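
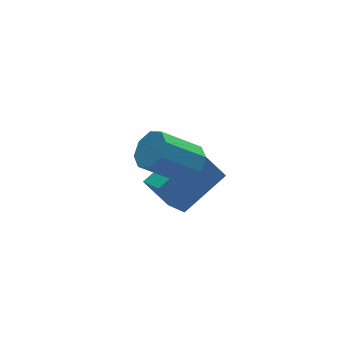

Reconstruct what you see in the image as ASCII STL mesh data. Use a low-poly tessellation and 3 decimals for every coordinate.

solid 
facet normal -0.442 0.509 0.739
outer loop
vertex -1.429 2.285 -2.912
vertex 0.328 2.706 -2.152
vertex -1.371 3.527 -3.733
endloop
endfacet
facet normal -0.896 -0.215 -0.388
outer loop
vertex -0.788 2.854 -4.708
vertex -1.429 2.285 -2.912
vertex -1.371 3.527 -3.733
endloop
endfacet
facet normal -0.441 0.510 0.739
outer loop
vertex -1.371 3.527 -3.733
vertex 0.328 2.706 -2.152
vertex 0.387 3.947 -2.973
endloop
endfacet
facet normal 0.039 0.833 -0.552
outer loop
vertex 0.387 3.947 -2.973
vertex -0.788 2.854 -4.708
vertex -1.371 3.527 -3.733
endloop
endfacet
facet normal -0.039 -0.833 0.552
outer loop
vertex -1.429 2.285 -2.912
vertex 0.911 2.033 -3.127
vertex 0.328 2.706 -2.152
endloop
endfacet
facet normal -0.897 -0.214 -0.388
outer loop
vertex -0.847 1.613 -3.887
vertex -1.429 2.285 -2.912
vertex -0.788 2.854 -4.708
endloop
endfacet
facet normal -0.039 -0.834 0.551
outer loop
vertex -0.847 1.613 -3.887
vertex 0.911 2.033 -3.127
vertex -1.429 2.285 -2.912
endloop
endfacet
facet normal 0.896 0.214 0.388
outer loop
vertex 0.328 2.706 -2.152
vertex 0.911 2.033 -3.127
vertex 0.387 3.947 -2.973
endloop
endfacet
facet normal 0.039 0.833 -0.551
outer loop
vertex 0.969 3.275 -3.948
vertex -0.788 2.854 -4.708
vertex 0.387 3.947 -2.973
endloop
endfacet
facet normal 0.897 0.214 0.388
outer loop
vertex 0.387 3.947 -2.973
vertex 0.911 2.033 -3.127
vertex 0.969 3.275 -3.948
endloop
endfacet
facet normal 0.442 -0.510 -0.739
outer loop
vertex 0.969 3.275 -3.948
vertex -0.847 1.613 -3.887
vertex -0.788 2.854 -4.708
endloop
endfacet
facet normal 0.441 -0.509 -0.739
outer loop
vertex 0.911 2.033 -3.127
vertex -0.847 1.613 -3.887
vertex 0.969 3.275 -3.948
endloop
endfacet
facet normal 0.735 -0.183 -0.653
outer loop
vertex -0.344 1.45 -0.43
vertex -0.845 1.274 -0.945
vertex -0.505 1.898 -0.737
endloop
endfacet
facet normal 0.616 0.584 0.529
outer loop
vertex -0.344 1.45 -0.43
vertex -0.505 1.898 -0.737
vertex -1.593 1.761 0.68
endloop
endfacet
facet normal 0.616 0.583 0.529
outer loop
vertex -1.593 1.761 0.68
vertex -0.505 1.898 -0.737
vertex -1.754 2.209 0.374
endloop
endfacet
facet normal -0.734 0.183 0.654
outer loop
vertex -1.593 1.761 0.68
vertex -1.754 2.209 0.374
vertex -2.095 1.586 0.165
endloop
endfacet
facet normal 0.735 -0.182 -0.653
outer loop
vertex -0.505 1.898 -0.737
vertex -0.845 1.274 -0.945
vertex -0.866 1.981 -1.166
endloop
endfacet
facet normal 0.234 0.972 -0.009
outer loop
vertex -0.505 1.898 -0.737
vertex -0.866 1.981 -1.166
vertex -1.754 2.209 0.374
endloop
endfacet
facet normal 0.234 0.972 -0.009
outer loop
vertex -1.754 2.209 0.374
vertex -0.866 1.981 -1.166
vertex -2.115 2.292 -0.055
endloop
endfacet
facet normal -0.735 0.183 0.653
outer loop
vertex -1.754 2.209 0.374
vertex -2.115 2.292 -0.055
vertex -2.095 1.586 0.165
endloop
endfacet
facet normal 0.735 -0.182 -0.653
outer loop
vertex -0.866 1.981 -1.166
vertex -0.845 1.274 -0.945
vertex -1.214 1.65 -1.465
endloop
endfacet
facet normal -0.286 0.790 -0.542
outer loop
vertex -0.866 1.981 -1.166
vertex -1.214 1.65 -1.465
vertex -2.115 2.292 -0.055
endloop
endfacet
facet normal -0.285 0.791 -0.542
outer loop
vertex -2.115 2.292 -0.055
vertex -1.214 1.65 -1.465
vertex -2.463 1.961 -0.355
endloop
endfacet
facet normal -0.736 0.182 0.652
outer loop
vertex -2.115 2.292 -0.055
vertex -2.463 1.961 -0.355
vertex -2.095 1.586 0.165
endloop
endfacet
facet normal 0.734 -0.183 -0.654
outer loop
vertex -1.214 1.65 -1.465
vertex -0.845 1.274 -0.945
vertex -1.347 1.099 -1.46
endloop
endfacet
facet normal -0.636 0.147 -0.757
outer loop
vertex -1.214 1.65 -1.465
vertex -1.347 1.099 -1.46
vertex -2.463 1.961 -0.355
endloop
endfacet
facet normal -0.636 0.147 -0.757
outer loop
vertex -2.463 1.961 -0.355
vertex -1.347 1.099 -1.46
vertex -2.596 1.41 -0.35
endloop
endfacet
facet normal -0.735 0.183 0.653
outer loop
vertex -2.463 1.961 -0.355
vertex -2.596 1.41 -0.35
vertex -2.095 1.586 0.165
endloop
endfacet
facet normal 0.734 -0.183 -0.654
outer loop
vertex -1.347 1.099 -1.46
vertex -0.845 1.274 -0.945
vertex -1.186 0.651 -1.154
endloop
endfacet
facet normal -0.616 -0.583 -0.530
outer loop
vertex -1.347 1.099 -1.46
vertex -1.186 0.651 -1.154
vertex -2.596 1.41 -0.35
endloop
endfacet
facet normal -0.616 -0.584 -0.529
outer loop
vertex -2.596 1.41 -0.35
vertex -1.186 0.651 -1.154
vertex -2.435 0.962 -0.043
endloop
endfacet
facet normal -0.735 0.183 0.653
outer loop
vertex -2.596 1.41 -0.35
vertex -2.435 0.962 -0.043
vertex -2.095 1.586 0.165
endloop
endfacet
facet normal 0.735 -0.183 -0.653
outer loop
vertex -1.186 0.651 -1.154
vertex -0.845 1.274 -0.945
vertex -0.825 0.568 -0.725
endloop
endfacet
facet normal -0.234 -0.972 0.009
outer loop
vertex -1.186 0.651 -1.154
vertex -0.825 0.568 -0.725
vertex -2.435 0.962 -0.043
endloop
endfacet
facet normal -0.234 -0.972 0.009
outer loop
vertex -2.435 0.962 -0.043
vertex -0.825 0.568 -0.725
vertex -2.074 0.879 0.386
endloop
endfacet
facet normal -0.735 0.182 0.653
outer loop
vertex -2.435 0.962 -0.043
vertex -2.074 0.879 0.386
vertex -2.095 1.586 0.165
endloop
endfacet
facet normal 0.736 -0.182 -0.652
outer loop
vertex -0.825 0.568 -0.725
vertex -0.845 1.274 -0.945
vertex -0.477 0.899 -0.425
endloop
endfacet
facet normal 0.285 -0.791 0.542
outer loop
vertex -0.825 0.568 -0.725
vertex -0.477 0.899 -0.425
vertex -2.074 0.879 0.386
endloop
endfacet
facet normal 0.285 -0.790 0.542
outer loop
vertex -2.074 0.879 0.386
vertex -0.477 0.899 -0.425
vertex -1.726 1.21 0.685
endloop
endfacet
facet normal -0.735 0.182 0.653
outer loop
vertex -2.074 0.879 0.386
vertex -1.726 1.21 0.685
vertex -2.095 1.586 0.165
endloop
endfacet
facet normal 0.735 -0.183 -0.653
outer loop
vertex -0.477 0.899 -0.425
vertex -0.845 1.274 -0.945
vertex -0.344 1.45 -0.43
endloop
endfacet
facet normal 0.636 -0.147 0.757
outer loop
vertex -0.477 0.899 -0.425
vertex -0.344 1.45 -0.43
vertex -1.726 1.21 0.685
endloop
endfacet
facet normal 0.636 -0.147 0.757
outer loop
vertex -1.726 1.21 0.685
vertex -0.344 1.45 -0.43
vertex -1.593 1.761 0.68
endloop
endfacet
facet normal -0.734 0.183 0.654
outer loop
vertex -1.726 1.21 0.685
vertex -1.593 1.761 0.68
vertex -2.095 1.586 0.165
endloop
endfacet

endsolid


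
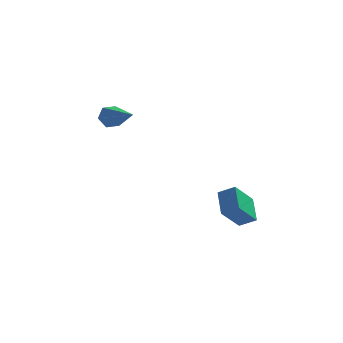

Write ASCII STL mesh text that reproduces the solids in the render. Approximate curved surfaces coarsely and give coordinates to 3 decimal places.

solid 
facet normal -0.440 -0.592 0.676
outer loop
vertex 3.415 -4.707 -1.349
vertex 3.146 -3.638 -0.588
vertex 2.688 -4.612 -1.739
endloop
endfacet
facet normal 0.201 -0.798 -0.568
outer loop
vertex 3.334 -3.742 -2.732
vertex 3.415 -4.707 -1.349
vertex 2.688 -4.612 -1.739
endloop
endfacet
facet normal -0.440 -0.592 0.676
outer loop
vertex 2.688 -4.612 -1.739
vertex 3.146 -3.638 -0.588
vertex 2.419 -3.543 -0.978
endloop
endfacet
facet normal -0.875 0.114 -0.470
outer loop
vertex 2.419 -3.543 -0.978
vertex 3.334 -3.742 -2.732
vertex 2.688 -4.612 -1.739
endloop
endfacet
facet normal 0.875 -0.114 0.470
outer loop
vertex 3.415 -4.707 -1.349
vertex 3.792 -2.768 -1.581
vertex 3.146 -3.638 -0.588
endloop
endfacet
facet normal 0.201 -0.798 -0.568
outer loop
vertex 4.061 -3.837 -2.342
vertex 3.415 -4.707 -1.349
vertex 3.334 -3.742 -2.732
endloop
endfacet
facet normal 0.875 -0.114 0.470
outer loop
vertex 4.061 -3.837 -2.342
vertex 3.792 -2.768 -1.581
vertex 3.415 -4.707 -1.349
endloop
endfacet
facet normal -0.201 0.798 0.568
outer loop
vertex 3.146 -3.638 -0.588
vertex 3.792 -2.768 -1.581
vertex 2.419 -3.543 -0.978
endloop
endfacet
facet normal -0.875 0.114 -0.470
outer loop
vertex 3.065 -2.673 -1.971
vertex 3.334 -3.742 -2.732
vertex 2.419 -3.543 -0.978
endloop
endfacet
facet normal -0.201 0.798 0.568
outer loop
vertex 2.419 -3.543 -0.978
vertex 3.792 -2.768 -1.581
vertex 3.065 -2.673 -1.971
endloop
endfacet
facet normal 0.440 0.592 -0.676
outer loop
vertex 3.065 -2.673 -1.971
vertex 4.061 -3.837 -2.342
vertex 3.334 -3.742 -2.732
endloop
endfacet
facet normal 0.440 0.592 -0.676
outer loop
vertex 3.792 -2.768 -1.581
vertex 4.061 -3.837 -2.342
vertex 3.065 -2.673 -1.971
endloop
endfacet
facet normal -0.610 0.727 -0.315
outer loop
vertex -2.052 -1.204 1.818
vertex -2.39 -1.264 2.334
vertex -1.912 -0.869 2.321
endloop
endfacet
facet normal 0.896 0.213 -0.391
outer loop
vertex -2.052 -1.204 1.818
vertex -1.912 -0.869 2.321
vertex -1.21 -2.676 2.946
endloop
endfacet
facet normal -0.610 0.727 -0.315
outer loop
vertex -1.912 -0.869 2.321
vertex -2.39 -1.264 2.334
vertex -2.25 -0.929 2.837
endloop
endfacet
facet normal 0.717 0.460 0.523
outer loop
vertex -1.912 -0.869 2.321
vertex -2.25 -0.929 2.837
vertex -1.21 -2.676 2.946
endloop
endfacet
facet normal -0.608 0.728 -0.316
outer loop
vertex -2.25 -0.929 2.837
vertex -2.39 -1.264 2.334
vertex -2.729 -1.323 2.85
endloop
endfacet
facet normal -0.016 0.053 0.998
outer loop
vertex -2.25 -0.929 2.837
vertex -2.729 -1.323 2.85
vertex -1.21 -2.676 2.946
endloop
endfacet
facet normal -0.608 0.728 -0.316
outer loop
vertex -2.729 -1.323 2.85
vertex -2.39 -1.264 2.334
vertex -2.869 -1.658 2.347
endloop
endfacet
facet normal -0.571 -0.601 0.559
outer loop
vertex -2.729 -1.323 2.85
vertex -2.869 -1.658 2.347
vertex -1.21 -2.676 2.946
endloop
endfacet
facet normal -0.608 0.729 -0.315
outer loop
vertex -2.869 -1.658 2.347
vertex -2.39 -1.264 2.334
vertex -2.53 -1.598 1.831
endloop
endfacet
facet normal -0.392 -0.848 -0.356
outer loop
vertex -2.869 -1.658 2.347
vertex -2.53 -1.598 1.831
vertex -1.21 -2.676 2.946
endloop
endfacet
facet normal -0.609 0.728 -0.314
outer loop
vertex -2.53 -1.598 1.831
vertex -2.39 -1.264 2.334
vertex -2.052 -1.204 1.818
endloop
endfacet
facet normal 0.341 -0.441 -0.830
outer loop
vertex -2.53 -1.598 1.831
vertex -2.052 -1.204 1.818
vertex -1.21 -2.676 2.946
endloop
endfacet

endsolid


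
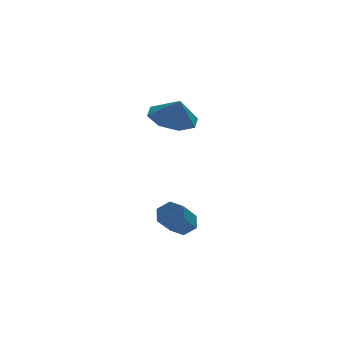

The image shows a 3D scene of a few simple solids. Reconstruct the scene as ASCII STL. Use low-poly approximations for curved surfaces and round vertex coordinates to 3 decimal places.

solid 
facet normal -0.156 0.391 -0.907
outer loop
vertex -2.615 -2.438 2.226
vertex -3.27 -1.791 2.617
vertex -2.284 -1.786 2.45
endloop
endfacet
facet normal 0.763 -0.520 0.385
outer loop
vertex -2.615 -2.438 2.226
vertex -2.284 -1.786 2.45
vertex -3.11 -2.189 3.543
endloop
endfacet
facet normal -0.156 0.391 -0.907
outer loop
vertex -2.284 -1.786 2.45
vertex -3.27 -1.791 2.617
vertex -2.529 -1.136 2.772
endloop
endfacet
facet normal 0.797 0.002 0.603
outer loop
vertex -2.284 -1.786 2.45
vertex -2.529 -1.136 2.772
vertex -3.11 -2.189 3.543
endloop
endfacet
facet normal -0.155 0.391 -0.907
outer loop
vertex -2.529 -1.136 2.772
vertex -3.27 -1.791 2.617
vertex -3.209 -0.87 3.003
endloop
endfacet
facet normal 0.425 0.370 0.826
outer loop
vertex -2.529 -1.136 2.772
vertex -3.209 -0.87 3.003
vertex -3.11 -2.189 3.543
endloop
endfacet
facet normal -0.157 0.391 -0.907
outer loop
vertex -3.209 -0.87 3.003
vertex -3.27 -1.791 2.617
vertex -3.924 -1.143 3.009
endloop
endfacet
facet normal -0.132 0.367 0.921
outer loop
vertex -3.209 -0.87 3.003
vertex -3.924 -1.143 3.009
vertex -3.11 -2.189 3.543
endloop
endfacet
facet normal -0.157 0.391 -0.907
outer loop
vertex -3.924 -1.143 3.009
vertex -3.27 -1.791 2.617
vertex -4.255 -1.796 2.785
endloop
endfacet
facet normal -0.553 -0.005 0.833
outer loop
vertex -3.924 -1.143 3.009
vertex -4.255 -1.796 2.785
vertex -3.11 -2.189 3.543
endloop
endfacet
facet normal -0.157 0.391 -0.907
outer loop
vertex -4.255 -1.796 2.785
vertex -3.27 -1.791 2.617
vertex -4.01 -2.445 2.463
endloop
endfacet
facet normal -0.588 -0.527 0.614
outer loop
vertex -4.255 -1.796 2.785
vertex -4.01 -2.445 2.463
vertex -3.11 -2.189 3.543
endloop
endfacet
facet normal -0.157 0.391 -0.907
outer loop
vertex -4.01 -2.445 2.463
vertex -3.27 -1.791 2.617
vertex -3.33 -2.711 2.231
endloop
endfacet
facet normal -0.216 -0.894 0.392
outer loop
vertex -4.01 -2.445 2.463
vertex -3.33 -2.711 2.231
vertex -3.11 -2.189 3.543
endloop
endfacet
facet normal -0.156 0.391 -0.907
outer loop
vertex -3.33 -2.711 2.231
vertex -3.27 -1.791 2.617
vertex -2.615 -2.438 2.226
endloop
endfacet
facet normal 0.342 -0.891 0.297
outer loop
vertex -3.33 -2.711 2.231
vertex -2.615 -2.438 2.226
vertex -3.11 -2.189 3.543
endloop
endfacet
facet normal 0.522 0.595 -0.611
outer loop
vertex -3.047 -3.967 -2.263
vertex -3.419 -3.523 -2.148
vertex -2.939 -3.6 -1.813
endloop
endfacet
facet normal 0.833 -0.509 0.216
outer loop
vertex -3.047 -3.967 -2.263
vertex -2.939 -3.6 -1.813
vertex -3.83 -4.86 -1.347
endloop
endfacet
facet normal 0.833 -0.510 0.215
outer loop
vertex -3.83 -4.86 -1.347
vertex -2.939 -3.6 -1.813
vertex -3.722 -4.494 -0.897
endloop
endfacet
facet normal -0.522 -0.596 0.610
outer loop
vertex -3.83 -4.86 -1.347
vertex -3.722 -4.494 -0.897
vertex -4.201 -4.417 -1.232
endloop
endfacet
facet normal 0.522 0.596 -0.610
outer loop
vertex -2.939 -3.6 -1.813
vertex -3.419 -3.523 -2.148
vertex -3.311 -3.157 -1.698
endloop
endfacet
facet normal 0.575 0.283 0.768
outer loop
vertex -2.939 -3.6 -1.813
vertex -3.311 -3.157 -1.698
vertex -3.722 -4.494 -0.897
endloop
endfacet
facet normal 0.575 0.283 0.768
outer loop
vertex -3.722 -4.494 -0.897
vertex -3.311 -3.157 -1.698
vertex -4.094 -4.05 -0.782
endloop
endfacet
facet normal -0.522 -0.596 0.610
outer loop
vertex -3.722 -4.494 -0.897
vertex -4.094 -4.05 -0.782
vertex -4.201 -4.417 -1.232
endloop
endfacet
facet normal 0.522 0.596 -0.610
outer loop
vertex -3.311 -3.157 -1.698
vertex -3.419 -3.523 -2.148
vertex -3.79 -3.08 -2.033
endloop
endfacet
facet normal -0.259 0.793 0.552
outer loop
vertex -3.311 -3.157 -1.698
vertex -3.79 -3.08 -2.033
vertex -4.094 -4.05 -0.782
endloop
endfacet
facet normal -0.259 0.793 0.552
outer loop
vertex -4.094 -4.05 -0.782
vertex -3.79 -3.08 -2.033
vertex -4.573 -3.973 -1.117
endloop
endfacet
facet normal -0.522 -0.596 0.610
outer loop
vertex -4.094 -4.05 -0.782
vertex -4.573 -3.973 -1.117
vertex -4.201 -4.417 -1.232
endloop
endfacet
facet normal 0.522 0.596 -0.610
outer loop
vertex -3.79 -3.08 -2.033
vertex -3.419 -3.523 -2.148
vertex -3.898 -3.446 -2.483
endloop
endfacet
facet normal -0.833 0.510 -0.215
outer loop
vertex -3.79 -3.08 -2.033
vertex -3.898 -3.446 -2.483
vertex -4.573 -3.973 -1.117
endloop
endfacet
facet normal -0.833 0.509 -0.215
outer loop
vertex -4.573 -3.973 -1.117
vertex -3.898 -3.446 -2.483
vertex -4.681 -4.34 -1.567
endloop
endfacet
facet normal -0.522 -0.595 0.611
outer loop
vertex -4.573 -3.973 -1.117
vertex -4.681 -4.34 -1.567
vertex -4.201 -4.417 -1.232
endloop
endfacet
facet normal 0.522 0.596 -0.610
outer loop
vertex -3.898 -3.446 -2.483
vertex -3.419 -3.523 -2.148
vertex -3.526 -3.89 -2.598
endloop
endfacet
facet normal -0.575 -0.283 -0.768
outer loop
vertex -3.898 -3.446 -2.483
vertex -3.526 -3.89 -2.598
vertex -4.681 -4.34 -1.567
endloop
endfacet
facet normal -0.575 -0.283 -0.768
outer loop
vertex -4.681 -4.34 -1.567
vertex -3.526 -3.89 -2.598
vertex -4.309 -4.783 -1.682
endloop
endfacet
facet normal -0.522 -0.596 0.610
outer loop
vertex -4.681 -4.34 -1.567
vertex -4.309 -4.783 -1.682
vertex -4.201 -4.417 -1.232
endloop
endfacet
facet normal 0.522 0.596 -0.610
outer loop
vertex -3.526 -3.89 -2.598
vertex -3.419 -3.523 -2.148
vertex -3.047 -3.967 -2.263
endloop
endfacet
facet normal 0.259 -0.793 -0.552
outer loop
vertex -3.526 -3.89 -2.598
vertex -3.047 -3.967 -2.263
vertex -4.309 -4.783 -1.682
endloop
endfacet
facet normal 0.259 -0.793 -0.552
outer loop
vertex -4.309 -4.783 -1.682
vertex -3.047 -3.967 -2.263
vertex -3.83 -4.86 -1.347
endloop
endfacet
facet normal -0.522 -0.596 0.610
outer loop
vertex -4.309 -4.783 -1.682
vertex -3.83 -4.86 -1.347
vertex -4.201 -4.417 -1.232
endloop
endfacet

endsolid


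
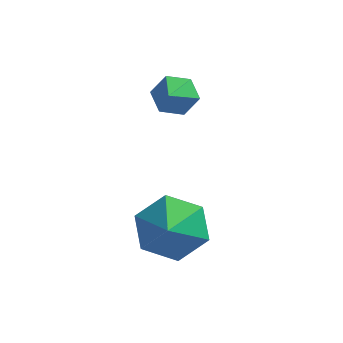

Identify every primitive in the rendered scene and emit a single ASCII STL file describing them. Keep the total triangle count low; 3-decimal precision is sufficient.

solid 
facet normal -0.192 0.783 -0.592
outer loop
vertex 2.759 -2.337 -0.308
vertex 2.131 -2.914 -0.867
vertex 1.77 -2.396 -0.066
endloop
endfacet
facet normal 0.237 0.010 0.971
outer loop
vertex 2.759 -2.337 -0.308
vertex 1.77 -2.396 -0.066
vertex 2.349 -3.806 -0.193
endloop
endfacet
facet normal -0.191 0.783 -0.592
outer loop
vertex 1.77 -2.396 -0.066
vertex 2.131 -2.914 -0.867
vertex 1.142 -2.973 -0.626
endloop
endfacet
facet normal -0.487 -0.275 0.829
outer loop
vertex 1.77 -2.396 -0.066
vertex 1.142 -2.973 -0.626
vertex 2.349 -3.806 -0.193
endloop
endfacet
facet normal -0.191 0.783 -0.592
outer loop
vertex 1.142 -2.973 -0.626
vertex 2.131 -2.914 -0.867
vertex 1.503 -3.491 -1.427
endloop
endfacet
facet normal -0.606 -0.764 0.221
outer loop
vertex 1.142 -2.973 -0.626
vertex 1.503 -3.491 -1.427
vertex 2.349 -3.806 -0.193
endloop
endfacet
facet normal -0.192 0.783 -0.591
outer loop
vertex 1.503 -3.491 -1.427
vertex 2.131 -2.914 -0.867
vertex 2.492 -3.431 -1.669
endloop
endfacet
facet normal -0.001 -0.969 -0.246
outer loop
vertex 1.503 -3.491 -1.427
vertex 2.492 -3.431 -1.669
vertex 2.349 -3.806 -0.193
endloop
endfacet
facet normal -0.192 0.783 -0.591
outer loop
vertex 2.492 -3.431 -1.669
vertex 2.131 -2.914 -0.867
vertex 3.12 -2.854 -1.109
endloop
endfacet
facet normal 0.722 -0.684 -0.104
outer loop
vertex 2.492 -3.431 -1.669
vertex 3.12 -2.854 -1.109
vertex 2.349 -3.806 -0.193
endloop
endfacet
facet normal -0.192 0.783 -0.592
outer loop
vertex 3.12 -2.854 -1.109
vertex 2.131 -2.914 -0.867
vertex 2.759 -2.337 -0.308
endloop
endfacet
facet normal 0.841 -0.195 0.505
outer loop
vertex 3.12 -2.854 -1.109
vertex 2.759 -2.337 -0.308
vertex 2.349 -3.806 -0.193
endloop
endfacet
facet normal -0.158 0.805 -0.573
outer loop
vertex 1.412 0.518 2.364
vertex 1.107 0.133 1.907
vertex 0.751 0.414 2.4
endloop
endfacet
facet normal 0.022 0.196 0.980
outer loop
vertex 1.412 0.518 2.364
vertex 0.751 0.414 2.4
vertex 1.313 -0.913 2.653
endloop
endfacet
facet normal -0.159 0.804 -0.573
outer loop
vertex 0.751 0.414 2.4
vertex 1.107 0.133 1.907
vertex 0.446 0.029 1.944
endloop
endfacet
facet normal -0.736 -0.188 0.651
outer loop
vertex 0.751 0.414 2.4
vertex 0.446 0.029 1.944
vertex 1.313 -0.913 2.653
endloop
endfacet
facet normal -0.159 0.804 -0.573
outer loop
vertex 0.446 0.029 1.944
vertex 1.107 0.133 1.907
vertex 0.803 -0.252 1.451
endloop
endfacet
facet normal -0.695 -0.713 -0.097
outer loop
vertex 0.446 0.029 1.944
vertex 0.803 -0.252 1.451
vertex 1.313 -0.913 2.653
endloop
endfacet
facet normal -0.158 0.804 -0.574
outer loop
vertex 0.803 -0.252 1.451
vertex 1.107 0.133 1.907
vertex 1.464 -0.148 1.415
endloop
endfacet
facet normal 0.106 -0.852 -0.513
outer loop
vertex 0.803 -0.252 1.451
vertex 1.464 -0.148 1.415
vertex 1.313 -0.913 2.653
endloop
endfacet
facet normal -0.158 0.804 -0.574
outer loop
vertex 1.464 -0.148 1.415
vertex 1.107 0.133 1.907
vertex 1.768 0.237 1.871
endloop
endfacet
facet normal 0.865 -0.467 -0.183
outer loop
vertex 1.464 -0.148 1.415
vertex 1.768 0.237 1.871
vertex 1.313 -0.913 2.653
endloop
endfacet
facet normal -0.158 0.805 -0.573
outer loop
vertex 1.768 0.237 1.871
vertex 1.107 0.133 1.907
vertex 1.412 0.518 2.364
endloop
endfacet
facet normal 0.824 0.057 0.563
outer loop
vertex 1.768 0.237 1.871
vertex 1.412 0.518 2.364
vertex 1.313 -0.913 2.653
endloop
endfacet

endsolid


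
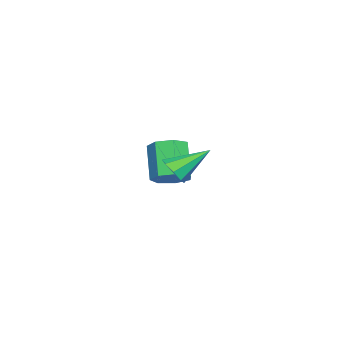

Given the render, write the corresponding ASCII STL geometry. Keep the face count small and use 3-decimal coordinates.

solid 
facet normal 0.412 -0.716 -0.564
outer loop
vertex 3.686 1.559 1.484
vertex 3.235 1.137 1.69
vertex 3.282 1.555 1.194
endloop
endfacet
facet normal 0.245 0.903 -0.353
outer loop
vertex 3.686 1.559 1.484
vertex 3.282 1.555 1.194
vertex 2.565 2.303 2.61
endloop
endfacet
facet normal 0.412 -0.716 -0.564
outer loop
vertex 3.282 1.555 1.194
vertex 3.235 1.137 1.69
vertex 2.851 1.307 1.194
endloop
endfacet
facet normal -0.407 0.707 -0.579
outer loop
vertex 3.282 1.555 1.194
vertex 2.851 1.307 1.194
vertex 2.565 2.303 2.61
endloop
endfacet
facet normal 0.412 -0.716 -0.564
outer loop
vertex 2.851 1.307 1.194
vertex 3.235 1.137 1.69
vertex 2.645 0.96 1.484
endloop
endfacet
facet normal -0.904 0.242 -0.353
outer loop
vertex 2.851 1.307 1.194
vertex 2.645 0.96 1.484
vertex 2.565 2.303 2.61
endloop
endfacet
facet normal 0.412 -0.715 -0.565
outer loop
vertex 2.645 0.96 1.484
vertex 3.235 1.137 1.69
vertex 2.785 0.716 1.895
endloop
endfacet
facet normal -0.956 -0.220 0.195
outer loop
vertex 2.645 0.96 1.484
vertex 2.785 0.716 1.895
vertex 2.565 2.303 2.61
endloop
endfacet
facet normal 0.411 -0.715 -0.565
outer loop
vertex 2.785 0.716 1.895
vertex 3.235 1.137 1.69
vertex 3.189 0.719 2.185
endloop
endfacet
facet normal -0.530 -0.408 0.743
outer loop
vertex 2.785 0.716 1.895
vertex 3.189 0.719 2.185
vertex 2.565 2.303 2.61
endloop
endfacet
facet normal 0.411 -0.715 -0.565
outer loop
vertex 3.189 0.719 2.185
vertex 3.235 1.137 1.69
vertex 3.62 0.967 2.185
endloop
endfacet
facet normal 0.122 -0.212 0.970
outer loop
vertex 3.189 0.719 2.185
vertex 3.62 0.967 2.185
vertex 2.565 2.303 2.61
endloop
endfacet
facet normal 0.411 -0.715 -0.565
outer loop
vertex 3.62 0.967 2.185
vertex 3.235 1.137 1.69
vertex 3.826 1.315 1.895
endloop
endfacet
facet normal 0.619 0.253 0.743
outer loop
vertex 3.62 0.967 2.185
vertex 3.826 1.315 1.895
vertex 2.565 2.303 2.61
endloop
endfacet
facet normal 0.411 -0.715 -0.565
outer loop
vertex 3.826 1.315 1.895
vertex 3.235 1.137 1.69
vertex 3.686 1.559 1.484
endloop
endfacet
facet normal 0.671 0.715 0.196
outer loop
vertex 3.826 1.315 1.895
vertex 3.686 1.559 1.484
vertex 2.565 2.303 2.61
endloop
endfacet
facet normal 0.570 0.248 -0.783
outer loop
vertex -0.155 0.234 0.1
vertex -0.677 -0.135 -0.397
vertex -0.674 0.637 -0.15
endloop
endfacet
facet normal 0.360 0.781 0.510
outer loop
vertex -0.155 0.234 0.1
vertex -0.674 0.637 -0.15
vertex -1.14 -0.197 1.455
endloop
endfacet
facet normal 0.360 0.781 0.510
outer loop
vertex -1.14 -0.197 1.455
vertex -0.674 0.637 -0.15
vertex -1.659 0.206 1.205
endloop
endfacet
facet normal -0.570 -0.249 0.783
outer loop
vertex -1.14 -0.197 1.455
vertex -1.659 0.206 1.205
vertex -1.663 -0.565 0.957
endloop
endfacet
facet normal 0.570 0.248 -0.783
outer loop
vertex -0.674 0.637 -0.15
vertex -0.677 -0.135 -0.397
vertex -1.196 0.459 -0.586
endloop
endfacet
facet normal -0.353 0.935 0.041
outer loop
vertex -0.674 0.637 -0.15
vertex -1.196 0.459 -0.586
vertex -1.659 0.206 1.205
endloop
endfacet
facet normal -0.353 0.935 0.041
outer loop
vertex -1.659 0.206 1.205
vertex -1.196 0.459 -0.586
vertex -2.181 0.028 0.769
endloop
endfacet
facet normal -0.569 -0.249 0.783
outer loop
vertex -1.659 0.206 1.205
vertex -2.181 0.028 0.769
vertex -1.663 -0.565 0.957
endloop
endfacet
facet normal 0.570 0.249 -0.783
outer loop
vertex -1.196 0.459 -0.586
vertex -0.677 -0.135 -0.397
vertex -1.327 -0.166 -0.88
endloop
endfacet
facet normal -0.801 0.384 -0.460
outer loop
vertex -1.196 0.459 -0.586
vertex -1.327 -0.166 -0.88
vertex -2.181 0.028 0.769
endloop
endfacet
facet normal -0.800 0.385 -0.460
outer loop
vertex -2.181 0.028 0.769
vertex -1.327 -0.166 -0.88
vertex -2.313 -0.597 0.475
endloop
endfacet
facet normal -0.569 -0.249 0.784
outer loop
vertex -2.181 0.028 0.769
vertex -2.313 -0.597 0.475
vertex -1.663 -0.565 0.957
endloop
endfacet
facet normal 0.570 0.250 -0.783
outer loop
vertex -1.327 -0.166 -0.88
vertex -0.677 -0.135 -0.397
vertex -0.969 -0.767 -0.811
endloop
endfacet
facet normal -0.645 -0.455 -0.614
outer loop
vertex -1.327 -0.166 -0.88
vertex -0.969 -0.767 -0.811
vertex -2.313 -0.597 0.475
endloop
endfacet
facet normal -0.645 -0.455 -0.614
outer loop
vertex -2.313 -0.597 0.475
vertex -0.969 -0.767 -0.811
vertex -1.955 -1.198 0.544
endloop
endfacet
facet normal -0.569 -0.249 0.784
outer loop
vertex -2.313 -0.597 0.475
vertex -1.955 -1.198 0.544
vertex -1.663 -0.565 0.957
endloop
endfacet
facet normal 0.570 0.249 -0.783
outer loop
vertex -0.969 -0.767 -0.811
vertex -0.677 -0.135 -0.397
vertex -0.391 -0.892 -0.43
endloop
endfacet
facet normal -0.004 -0.952 -0.306
outer loop
vertex -0.969 -0.767 -0.811
vertex -0.391 -0.892 -0.43
vertex -1.955 -1.198 0.544
endloop
endfacet
facet normal -0.004 -0.952 -0.306
outer loop
vertex -1.955 -1.198 0.544
vertex -0.391 -0.892 -0.43
vertex -1.377 -1.323 0.925
endloop
endfacet
facet normal -0.570 -0.248 0.783
outer loop
vertex -1.955 -1.198 0.544
vertex -1.377 -1.323 0.925
vertex -1.663 -0.565 0.957
endloop
endfacet
facet normal 0.569 0.249 -0.783
outer loop
vertex -0.391 -0.892 -0.43
vertex -0.677 -0.135 -0.397
vertex -0.029 -0.446 -0.025
endloop
endfacet
facet normal 0.640 -0.732 0.233
outer loop
vertex -0.391 -0.892 -0.43
vertex -0.029 -0.446 -0.025
vertex -1.377 -1.323 0.925
endloop
endfacet
facet normal 0.640 -0.732 0.233
outer loop
vertex -1.377 -1.323 0.925
vertex -0.029 -0.446 -0.025
vertex -1.015 -0.877 1.33
endloop
endfacet
facet normal -0.570 -0.248 0.783
outer loop
vertex -1.377 -1.323 0.925
vertex -1.015 -0.877 1.33
vertex -1.663 -0.565 0.957
endloop
endfacet
facet normal 0.569 0.249 -0.783
outer loop
vertex -0.029 -0.446 -0.025
vertex -0.677 -0.135 -0.397
vertex -0.155 0.234 0.1
endloop
endfacet
facet normal 0.802 0.039 0.596
outer loop
vertex -0.029 -0.446 -0.025
vertex -0.155 0.234 0.1
vertex -1.015 -0.877 1.33
endloop
endfacet
facet normal 0.802 0.038 0.595
outer loop
vertex -1.015 -0.877 1.33
vertex -0.155 0.234 0.1
vertex -1.14 -0.197 1.455
endloop
endfacet
facet normal -0.570 -0.249 0.783
outer loop
vertex -1.015 -0.877 1.33
vertex -1.14 -0.197 1.455
vertex -1.663 -0.565 0.957
endloop
endfacet

endsolid


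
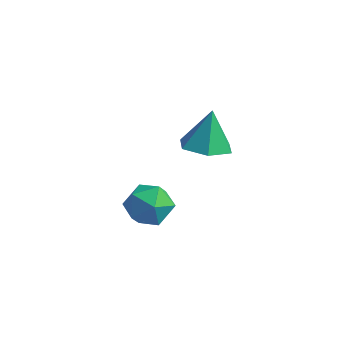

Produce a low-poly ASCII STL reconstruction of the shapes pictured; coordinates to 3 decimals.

solid 
facet normal 0.058 -0.291 -0.955
outer loop
vertex -2.088 -0.261 0.262
vertex -2.797 0.518 -0.019
vertex -1.728 0.729 -0.018
endloop
endfacet
facet normal 0.807 -0.131 0.576
outer loop
vertex -2.088 -0.261 0.262
vertex -1.728 0.729 -0.018
vertex -2.903 1.042 1.699
endloop
endfacet
facet normal 0.058 -0.291 -0.955
outer loop
vertex -1.728 0.729 -0.018
vertex -2.797 0.518 -0.019
vertex -2.437 1.508 -0.299
endloop
endfacet
facet normal 0.643 0.699 0.313
outer loop
vertex -1.728 0.729 -0.018
vertex -2.437 1.508 -0.299
vertex -2.903 1.042 1.699
endloop
endfacet
facet normal 0.060 -0.292 -0.955
outer loop
vertex -2.437 1.508 -0.299
vertex -2.797 0.518 -0.019
vertex -3.506 1.296 -0.301
endloop
endfacet
facet normal -0.192 0.965 0.180
outer loop
vertex -2.437 1.508 -0.299
vertex -3.506 1.296 -0.301
vertex -2.903 1.042 1.699
endloop
endfacet
facet normal 0.060 -0.292 -0.955
outer loop
vertex -3.506 1.296 -0.301
vertex -2.797 0.518 -0.019
vertex -3.866 0.306 -0.021
endloop
endfacet
facet normal -0.862 0.401 0.311
outer loop
vertex -3.506 1.296 -0.301
vertex -3.866 0.306 -0.021
vertex -2.903 1.042 1.699
endloop
endfacet
facet normal 0.059 -0.291 -0.955
outer loop
vertex -3.866 0.306 -0.021
vertex -2.797 0.518 -0.019
vertex -3.157 -0.472 0.26
endloop
endfacet
facet normal -0.698 -0.429 0.574
outer loop
vertex -3.866 0.306 -0.021
vertex -3.157 -0.472 0.26
vertex -2.903 1.042 1.699
endloop
endfacet
facet normal 0.059 -0.291 -0.955
outer loop
vertex -3.157 -0.472 0.26
vertex -2.797 0.518 -0.019
vertex -2.088 -0.261 0.262
endloop
endfacet
facet normal 0.136 -0.694 0.707
outer loop
vertex -3.157 -0.472 0.26
vertex -2.088 -0.261 0.262
vertex -2.903 1.042 1.699
endloop
endfacet
facet normal -0.385 0.081 0.919
outer loop
vertex -2.855 -3.321 0.132
vertex -2.428 -4.235 0.391
vertex -1.896 -3.352 0.536
endloop
endfacet
facet normal -0.248 0.725 0.643
outer loop
vertex -2.855 -3.321 0.132
vertex -1.896 -3.352 0.536
vertex -2.105 -2.716 -0.261
endloop
endfacet
facet normal -0.616 0.787 0.035
outer loop
vertex -2.855 -3.321 0.132
vertex -2.105 -2.716 -0.261
vertex -2.766 -3.206 -0.899
endloop
endfacet
facet normal -0.981 0.180 -0.065
outer loop
vertex -2.855 -3.321 0.132
vertex -2.766 -3.206 -0.899
vertex -2.965 -4.145 -0.496
endloop
endfacet
facet normal -0.838 -0.255 0.482
outer loop
vertex -2.855 -3.321 0.132
vertex -2.965 -4.145 -0.496
vertex -2.428 -4.235 0.391
endloop
endfacet
facet normal 0.447 0.753 0.484
outer loop
vertex -2.105 -2.716 -0.261
vertex -1.896 -3.352 0.536
vertex -1.215 -3.255 -0.244
endloop
endfacet
facet normal 0.225 -0.288 0.931
outer loop
vertex -1.896 -3.352 0.536
vertex -2.428 -4.235 0.391
vertex -1.414 -4.194 0.159
endloop
endfacet
facet normal -0.508 -0.832 0.223
outer loop
vertex -2.428 -4.235 0.391
vertex -2.965 -4.145 -0.496
vertex -2.075 -4.684 -0.479
endloop
endfacet
facet normal -0.739 -0.127 -0.661
outer loop
vertex -2.965 -4.145 -0.496
vertex -2.766 -3.206 -0.899
vertex -2.284 -4.048 -1.276
endloop
endfacet
facet normal -0.149 0.853 -0.501
outer loop
vertex -2.766 -3.206 -0.899
vertex -2.105 -2.716 -0.261
vertex -1.752 -3.165 -1.131
endloop
endfacet
facet normal 0.981 -0.180 0.065
outer loop
vertex -1.325 -4.079 -0.872
vertex -1.215 -3.255 -0.244
vertex -1.414 -4.194 0.159
endloop
endfacet
facet normal 0.616 -0.787 -0.035
outer loop
vertex -1.325 -4.079 -0.872
vertex -1.414 -4.194 0.159
vertex -2.075 -4.684 -0.479
endloop
endfacet
facet normal 0.248 -0.725 -0.643
outer loop
vertex -1.325 -4.079 -0.872
vertex -2.075 -4.684 -0.479
vertex -2.284 -4.048 -1.276
endloop
endfacet
facet normal 0.385 -0.081 -0.919
outer loop
vertex -1.325 -4.079 -0.872
vertex -2.284 -4.048 -1.276
vertex -1.752 -3.165 -1.131
endloop
endfacet
facet normal 0.838 0.255 -0.482
outer loop
vertex -1.325 -4.079 -0.872
vertex -1.752 -3.165 -1.131
vertex -1.215 -3.255 -0.244
endloop
endfacet
facet normal 0.739 0.127 0.661
outer loop
vertex -1.414 -4.194 0.159
vertex -1.215 -3.255 -0.244
vertex -1.896 -3.352 0.536
endloop
endfacet
facet normal 0.149 -0.853 0.501
outer loop
vertex -2.075 -4.684 -0.479
vertex -1.414 -4.194 0.159
vertex -2.428 -4.235 0.391
endloop
endfacet
facet normal -0.447 -0.753 -0.484
outer loop
vertex -2.284 -4.048 -1.276
vertex -2.075 -4.684 -0.479
vertex -2.965 -4.145 -0.496
endloop
endfacet
facet normal -0.225 0.288 -0.931
outer loop
vertex -1.752 -3.165 -1.131
vertex -2.284 -4.048 -1.276
vertex -2.766 -3.206 -0.899
endloop
endfacet
facet normal 0.508 0.832 -0.223
outer loop
vertex -1.215 -3.255 -0.244
vertex -1.752 -3.165 -1.131
vertex -2.105 -2.716 -0.261
endloop
endfacet

endsolid


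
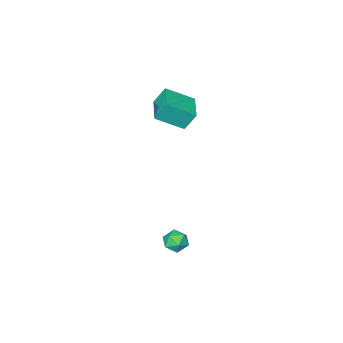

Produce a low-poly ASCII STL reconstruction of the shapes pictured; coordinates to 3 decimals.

solid 
facet normal -0.064 -0.071 0.995
outer loop
vertex 3.088 3.081 -3.374
vertex 3.119 2.411 -3.42
vertex 3.685 2.77 -3.358
endloop
endfacet
facet normal 0.258 0.536 0.804
outer loop
vertex 3.088 3.081 -3.374
vertex 3.685 2.77 -3.358
vertex 3.611 3.337 -3.712
endloop
endfacet
facet normal -0.192 0.902 0.387
outer loop
vertex 3.088 3.081 -3.374
vertex 3.611 3.337 -3.712
vertex 3.0 3.328 -3.994
endloop
endfacet
facet normal -0.791 0.522 0.320
outer loop
vertex 3.088 3.081 -3.374
vertex 3.0 3.328 -3.994
vertex 2.696 2.756 -3.813
endloop
endfacet
facet normal -0.713 -0.081 0.696
outer loop
vertex 3.088 3.081 -3.374
vertex 2.696 2.756 -3.813
vertex 3.119 2.411 -3.42
endloop
endfacet
facet normal 0.833 0.367 0.414
outer loop
vertex 3.611 3.337 -3.712
vertex 3.685 2.77 -3.358
vertex 3.964 2.824 -3.967
endloop
endfacet
facet normal 0.310 -0.614 0.725
outer loop
vertex 3.685 2.77 -3.358
vertex 3.119 2.411 -3.42
vertex 3.66 2.252 -3.786
endloop
endfacet
facet normal -0.739 -0.629 0.243
outer loop
vertex 3.119 2.411 -3.42
vertex 2.696 2.756 -3.813
vertex 3.049 2.243 -4.068
endloop
endfacet
facet normal -0.865 0.344 -0.366
outer loop
vertex 2.696 2.756 -3.813
vertex 3.0 3.328 -3.994
vertex 2.975 2.81 -4.422
endloop
endfacet
facet normal 0.106 0.960 -0.260
outer loop
vertex 3.0 3.328 -3.994
vertex 3.611 3.337 -3.712
vertex 3.541 3.169 -4.36
endloop
endfacet
facet normal 0.791 -0.522 -0.320
outer loop
vertex 3.572 2.499 -4.406
vertex 3.964 2.824 -3.967
vertex 3.66 2.252 -3.786
endloop
endfacet
facet normal 0.192 -0.902 -0.387
outer loop
vertex 3.572 2.499 -4.406
vertex 3.66 2.252 -3.786
vertex 3.049 2.243 -4.068
endloop
endfacet
facet normal -0.258 -0.536 -0.804
outer loop
vertex 3.572 2.499 -4.406
vertex 3.049 2.243 -4.068
vertex 2.975 2.81 -4.422
endloop
endfacet
facet normal 0.064 0.071 -0.995
outer loop
vertex 3.572 2.499 -4.406
vertex 2.975 2.81 -4.422
vertex 3.541 3.169 -4.36
endloop
endfacet
facet normal 0.713 0.081 -0.696
outer loop
vertex 3.572 2.499 -4.406
vertex 3.541 3.169 -4.36
vertex 3.964 2.824 -3.967
endloop
endfacet
facet normal 0.865 -0.344 0.366
outer loop
vertex 3.66 2.252 -3.786
vertex 3.964 2.824 -3.967
vertex 3.685 2.77 -3.358
endloop
endfacet
facet normal -0.106 -0.960 0.260
outer loop
vertex 3.049 2.243 -4.068
vertex 3.66 2.252 -3.786
vertex 3.119 2.411 -3.42
endloop
endfacet
facet normal -0.833 -0.367 -0.414
outer loop
vertex 2.975 2.81 -4.422
vertex 3.049 2.243 -4.068
vertex 2.696 2.756 -3.813
endloop
endfacet
facet normal -0.310 0.614 -0.725
outer loop
vertex 3.541 3.169 -4.36
vertex 2.975 2.81 -4.422
vertex 3.0 3.328 -3.994
endloop
endfacet
facet normal 0.739 0.629 -0.243
outer loop
vertex 3.964 2.824 -3.967
vertex 3.541 3.169 -4.36
vertex 3.611 3.337 -3.712
endloop
endfacet
facet normal -0.722 0.479 -0.499
outer loop
vertex -0.325 -0.456 2.466
vertex 0.577 0.8 2.367
vertex 0.082 -0.823 1.524
endloop
endfacet
facet normal -0.582 -0.811 0.064
outer loop
vertex 1.223 -1.58 2.313
vertex -0.325 -0.456 2.466
vertex 0.082 -0.823 1.524
endloop
endfacet
facet normal -0.722 0.479 -0.499
outer loop
vertex 0.082 -0.823 1.524
vertex 0.577 0.8 2.367
vertex 0.985 0.433 1.425
endloop
endfacet
facet normal 0.374 -0.337 -0.864
outer loop
vertex 0.985 0.433 1.425
vertex 1.223 -1.58 2.313
vertex 0.082 -0.823 1.524
endloop
endfacet
facet normal -0.374 0.337 0.864
outer loop
vertex -0.325 -0.456 2.466
vertex 1.718 0.043 3.156
vertex 0.577 0.8 2.367
endloop
endfacet
facet normal -0.582 -0.811 0.064
outer loop
vertex 0.815 -1.213 3.255
vertex -0.325 -0.456 2.466
vertex 1.223 -1.58 2.313
endloop
endfacet
facet normal -0.374 0.337 0.864
outer loop
vertex 0.815 -1.213 3.255
vertex 1.718 0.043 3.156
vertex -0.325 -0.456 2.466
endloop
endfacet
facet normal 0.582 0.811 -0.064
outer loop
vertex 0.577 0.8 2.367
vertex 1.718 0.043 3.156
vertex 0.985 0.433 1.425
endloop
endfacet
facet normal 0.374 -0.337 -0.864
outer loop
vertex 2.125 -0.324 2.214
vertex 1.223 -1.58 2.313
vertex 0.985 0.433 1.425
endloop
endfacet
facet normal 0.582 0.810 -0.064
outer loop
vertex 0.985 0.433 1.425
vertex 1.718 0.043 3.156
vertex 2.125 -0.324 2.214
endloop
endfacet
facet normal 0.722 -0.479 0.499
outer loop
vertex 2.125 -0.324 2.214
vertex 0.815 -1.213 3.255
vertex 1.223 -1.58 2.313
endloop
endfacet
facet normal 0.722 -0.480 0.499
outer loop
vertex 1.718 0.043 3.156
vertex 0.815 -1.213 3.255
vertex 2.125 -0.324 2.214
endloop
endfacet

endsolid


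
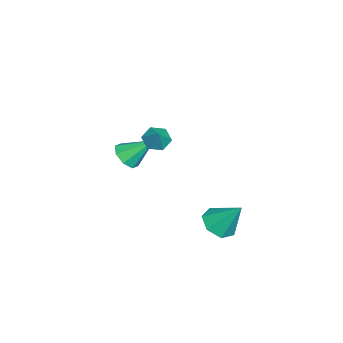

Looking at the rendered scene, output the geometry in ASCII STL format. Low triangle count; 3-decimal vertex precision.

solid 
facet normal -0.631 -0.221 -0.743
outer loop
vertex 0.268 -1.769 1.362
vertex -0.309 -1.41 1.745
vertex 0.137 -1.009 1.247
endloop
endfacet
facet normal 0.971 0.138 -0.193
outer loop
vertex 0.268 -1.769 1.362
vertex 0.137 -1.009 1.247
vertex 0.429 -1.15 2.615
endloop
endfacet
facet normal -0.631 -0.222 -0.744
outer loop
vertex 0.137 -1.009 1.247
vertex -0.309 -1.41 1.745
vertex -0.44 -0.649 1.629
endloop
endfacet
facet normal 0.518 0.855 -0.023
outer loop
vertex 0.137 -1.009 1.247
vertex -0.44 -0.649 1.629
vertex 0.429 -1.15 2.615
endloop
endfacet
facet normal -0.632 -0.222 -0.743
outer loop
vertex -0.44 -0.649 1.629
vertex -0.309 -1.41 1.745
vertex -0.886 -1.05 2.128
endloop
endfacet
facet normal -0.138 0.829 0.543
outer loop
vertex -0.44 -0.649 1.629
vertex -0.886 -1.05 2.128
vertex 0.429 -1.15 2.615
endloop
endfacet
facet normal -0.632 -0.222 -0.743
outer loop
vertex -0.886 -1.05 2.128
vertex -0.309 -1.41 1.745
vertex -0.755 -1.811 2.244
endloop
endfacet
facet normal -0.340 0.084 0.936
outer loop
vertex -0.886 -1.05 2.128
vertex -0.755 -1.811 2.244
vertex 0.429 -1.15 2.615
endloop
endfacet
facet normal -0.632 -0.221 -0.743
outer loop
vertex -0.755 -1.811 2.244
vertex -0.309 -1.41 1.745
vertex -0.179 -2.17 1.861
endloop
endfacet
facet normal 0.114 -0.634 0.765
outer loop
vertex -0.755 -1.811 2.244
vertex -0.179 -2.17 1.861
vertex 0.429 -1.15 2.615
endloop
endfacet
facet normal -0.631 -0.221 -0.743
outer loop
vertex -0.179 -2.17 1.861
vertex -0.309 -1.41 1.745
vertex 0.268 -1.769 1.362
endloop
endfacet
facet normal 0.769 -0.607 0.201
outer loop
vertex -0.179 -2.17 1.861
vertex 0.268 -1.769 1.362
vertex 0.429 -1.15 2.615
endloop
endfacet
facet normal -0.180 -0.577 -0.797
outer loop
vertex 4.29 1.906 -1.27
vertex 3.393 2.373 -1.405
vertex 4.304 2.621 -1.791
endloop
endfacet
facet normal 0.967 0.137 0.214
outer loop
vertex 4.29 1.906 -1.27
vertex 4.304 2.621 -1.791
vertex 3.747 3.507 0.165
endloop
endfacet
facet normal -0.181 -0.576 -0.797
outer loop
vertex 4.304 2.621 -1.791
vertex 3.393 2.373 -1.405
vertex 3.632 3.15 -2.021
endloop
endfacet
facet normal 0.643 0.749 -0.156
outer loop
vertex 4.304 2.621 -1.791
vertex 3.632 3.15 -2.021
vertex 3.747 3.507 0.165
endloop
endfacet
facet normal -0.179 -0.577 -0.797
outer loop
vertex 3.632 3.15 -2.021
vertex 3.393 2.373 -1.405
vertex 2.78 3.093 -1.788
endloop
endfacet
facet normal -0.108 0.982 -0.155
outer loop
vertex 3.632 3.15 -2.021
vertex 2.78 3.093 -1.788
vertex 3.747 3.507 0.165
endloop
endfacet
facet normal -0.179 -0.576 -0.797
outer loop
vertex 2.78 3.093 -1.788
vertex 3.393 2.373 -1.405
vertex 2.39 2.493 -1.267
endloop
endfacet
facet normal -0.721 0.658 0.218
outer loop
vertex 2.78 3.093 -1.788
vertex 2.39 2.493 -1.267
vertex 3.747 3.507 0.165
endloop
endfacet
facet normal -0.179 -0.576 -0.797
outer loop
vertex 2.39 2.493 -1.267
vertex 3.393 2.373 -1.405
vertex 2.755 1.803 -0.85
endloop
endfacet
facet normal -0.734 0.022 0.679
outer loop
vertex 2.39 2.493 -1.267
vertex 2.755 1.803 -0.85
vertex 3.747 3.507 0.165
endloop
endfacet
facet normal -0.180 -0.575 -0.798
outer loop
vertex 2.755 1.803 -0.85
vertex 3.393 2.373 -1.405
vertex 3.6 1.541 -0.852
endloop
endfacet
facet normal -0.137 -0.447 0.884
outer loop
vertex 2.755 1.803 -0.85
vertex 3.6 1.541 -0.852
vertex 3.747 3.507 0.165
endloop
endfacet
facet normal -0.179 -0.575 -0.798
outer loop
vertex 3.6 1.541 -0.852
vertex 3.393 2.373 -1.405
vertex 4.29 1.906 -1.27
endloop
endfacet
facet normal 0.620 -0.397 0.677
outer loop
vertex 3.6 1.541 -0.852
vertex 4.29 1.906 -1.27
vertex 3.747 3.507 0.165
endloop
endfacet
facet normal 0.057 -0.739 -0.671
outer loop
vertex -2.296 -3.574 -1.85
vertex -3.223 -3.576 -1.927
vertex -2.528 -3.132 -2.357
endloop
endfacet
facet normal 0.844 0.531 0.077
outer loop
vertex -2.296 -3.574 -1.85
vertex -2.528 -3.132 -2.357
vertex -3.337 -2.104 -0.593
endloop
endfacet
facet normal 0.058 -0.740 -0.670
outer loop
vertex -2.528 -3.132 -2.357
vertex -3.223 -3.576 -1.927
vertex -3.167 -2.95 -2.613
endloop
endfacet
facet normal 0.379 0.865 -0.330
outer loop
vertex -2.528 -3.132 -2.357
vertex -3.167 -2.95 -2.613
vertex -3.337 -2.104 -0.593
endloop
endfacet
facet normal 0.057 -0.740 -0.670
outer loop
vertex -3.167 -2.95 -2.613
vertex -3.223 -3.576 -1.927
vertex -3.839 -3.135 -2.466
endloop
endfacet
facet normal -0.323 0.863 -0.389
outer loop
vertex -3.167 -2.95 -2.613
vertex -3.839 -3.135 -2.466
vertex -3.337 -2.104 -0.593
endloop
endfacet
facet normal 0.057 -0.740 -0.671
outer loop
vertex -3.839 -3.135 -2.466
vertex -3.223 -3.576 -1.927
vertex -4.15 -3.578 -2.004
endloop
endfacet
facet normal -0.847 0.528 -0.064
outer loop
vertex -3.839 -3.135 -2.466
vertex -4.15 -3.578 -2.004
vertex -3.337 -2.104 -0.593
endloop
endfacet
facet normal 0.057 -0.739 -0.671
outer loop
vertex -4.15 -3.578 -2.004
vertex -3.223 -3.576 -1.927
vertex -3.918 -4.02 -1.497
endloop
endfacet
facet normal -0.889 0.055 0.455
outer loop
vertex -4.15 -3.578 -2.004
vertex -3.918 -4.02 -1.497
vertex -3.337 -2.104 -0.593
endloop
endfacet
facet normal 0.058 -0.740 -0.670
outer loop
vertex -3.918 -4.02 -1.497
vertex -3.223 -3.576 -1.927
vertex -3.279 -4.202 -1.241
endloop
endfacet
facet normal -0.424 -0.278 0.862
outer loop
vertex -3.918 -4.02 -1.497
vertex -3.279 -4.202 -1.241
vertex -3.337 -2.104 -0.593
endloop
endfacet
facet normal 0.057 -0.740 -0.670
outer loop
vertex -3.279 -4.202 -1.241
vertex -3.223 -3.576 -1.927
vertex -2.607 -4.017 -1.388
endloop
endfacet
facet normal 0.277 -0.277 0.920
outer loop
vertex -3.279 -4.202 -1.241
vertex -2.607 -4.017 -1.388
vertex -3.337 -2.104 -0.593
endloop
endfacet
facet normal 0.057 -0.740 -0.671
outer loop
vertex -2.607 -4.017 -1.388
vertex -3.223 -3.576 -1.927
vertex -2.296 -3.574 -1.85
endloop
endfacet
facet normal 0.801 0.058 0.595
outer loop
vertex -2.607 -4.017 -1.388
vertex -2.296 -3.574 -1.85
vertex -3.337 -2.104 -0.593
endloop
endfacet

endsolid


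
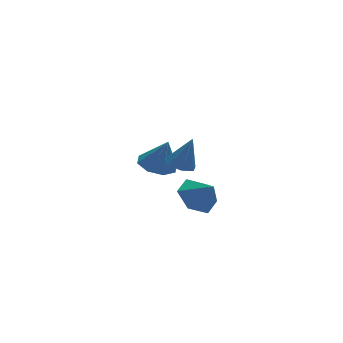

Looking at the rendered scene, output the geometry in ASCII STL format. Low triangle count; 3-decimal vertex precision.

solid 
facet normal -0.292 0.655 -0.697
outer loop
vertex -1.881 -2.534 0.103
vertex -2.774 -2.44 0.565
vertex -2.008 -1.831 0.817
endloop
endfacet
facet normal 0.937 -0.151 0.315
outer loop
vertex -1.881 -2.534 0.103
vertex -2.008 -1.831 0.817
vertex -2.426 -3.22 1.395
endloop
endfacet
facet normal -0.292 0.656 -0.696
outer loop
vertex -2.008 -1.831 0.817
vertex -2.774 -2.44 0.565
vertex -2.901 -1.737 1.28
endloop
endfacet
facet normal 0.467 0.216 0.857
outer loop
vertex -2.008 -1.831 0.817
vertex -2.901 -1.737 1.28
vertex -2.426 -3.22 1.395
endloop
endfacet
facet normal -0.292 0.656 -0.696
outer loop
vertex -2.901 -1.737 1.28
vertex -2.774 -2.44 0.565
vertex -3.667 -2.346 1.028
endloop
endfacet
facet normal -0.297 -0.021 0.955
outer loop
vertex -2.901 -1.737 1.28
vertex -3.667 -2.346 1.028
vertex -2.426 -3.22 1.395
endloop
endfacet
facet normal -0.292 0.655 -0.697
outer loop
vertex -3.667 -2.346 1.028
vertex -2.774 -2.44 0.565
vertex -3.54 -3.049 0.314
endloop
endfacet
facet normal -0.591 -0.625 0.510
outer loop
vertex -3.667 -2.346 1.028
vertex -3.54 -3.049 0.314
vertex -2.426 -3.22 1.395
endloop
endfacet
facet normal -0.292 0.655 -0.697
outer loop
vertex -3.54 -3.049 0.314
vertex -2.774 -2.44 0.565
vertex -2.647 -3.143 -0.149
endloop
endfacet
facet normal -0.121 -0.992 -0.032
outer loop
vertex -3.54 -3.049 0.314
vertex -2.647 -3.143 -0.149
vertex -2.426 -3.22 1.395
endloop
endfacet
facet normal -0.292 0.655 -0.697
outer loop
vertex -2.647 -3.143 -0.149
vertex -2.774 -2.44 0.565
vertex -1.881 -2.534 0.103
endloop
endfacet
facet normal 0.643 -0.755 -0.130
outer loop
vertex -2.647 -3.143 -0.149
vertex -1.881 -2.534 0.103
vertex -2.426 -3.22 1.395
endloop
endfacet
facet normal -0.182 0.304 -0.935
outer loop
vertex -1.015 3.636 -0.083
vertex -1.789 3.069 -0.117
vertex -1.624 3.977 0.146
endloop
endfacet
facet normal 0.552 0.587 0.592
outer loop
vertex -1.015 3.636 -0.083
vertex -1.624 3.977 0.146
vertex -1.491 2.571 1.417
endloop
endfacet
facet normal -0.181 0.304 -0.935
outer loop
vertex -1.624 3.977 0.146
vertex -1.789 3.069 -0.117
vertex -2.329 3.787 0.221
endloop
endfacet
facet normal -0.099 0.662 0.743
outer loop
vertex -1.624 3.977 0.146
vertex -2.329 3.787 0.221
vertex -1.491 2.571 1.417
endloop
endfacet
facet normal -0.181 0.304 -0.935
outer loop
vertex -2.329 3.787 0.221
vertex -1.789 3.069 -0.117
vertex -2.718 3.176 0.098
endloop
endfacet
facet normal -0.643 0.264 0.719
outer loop
vertex -2.329 3.787 0.221
vertex -2.718 3.176 0.098
vertex -1.491 2.571 1.417
endloop
endfacet
facet normal -0.181 0.304 -0.935
outer loop
vertex -2.718 3.176 0.098
vertex -1.789 3.069 -0.117
vertex -2.563 2.502 -0.151
endloop
endfacet
facet normal -0.759 -0.372 0.535
outer loop
vertex -2.718 3.176 0.098
vertex -2.563 2.502 -0.151
vertex -1.491 2.571 1.417
endloop
endfacet
facet normal -0.182 0.304 -0.935
outer loop
vertex -2.563 2.502 -0.151
vertex -1.789 3.069 -0.117
vertex -1.954 2.161 -0.38
endloop
endfacet
facet normal -0.379 -0.876 0.298
outer loop
vertex -2.563 2.502 -0.151
vertex -1.954 2.161 -0.38
vertex -1.491 2.571 1.417
endloop
endfacet
facet normal -0.181 0.304 -0.935
outer loop
vertex -1.954 2.161 -0.38
vertex -1.789 3.069 -0.117
vertex -1.249 2.351 -0.455
endloop
endfacet
facet normal 0.272 -0.951 0.147
outer loop
vertex -1.954 2.161 -0.38
vertex -1.249 2.351 -0.455
vertex -1.491 2.571 1.417
endloop
endfacet
facet normal -0.181 0.304 -0.935
outer loop
vertex -1.249 2.351 -0.455
vertex -1.789 3.069 -0.117
vertex -0.86 2.962 -0.332
endloop
endfacet
facet normal 0.815 -0.553 0.170
outer loop
vertex -1.249 2.351 -0.455
vertex -0.86 2.962 -0.332
vertex -1.491 2.571 1.417
endloop
endfacet
facet normal -0.181 0.304 -0.935
outer loop
vertex -0.86 2.962 -0.332
vertex -1.789 3.069 -0.117
vertex -1.015 3.636 -0.083
endloop
endfacet
facet normal 0.931 0.083 0.355
outer loop
vertex -0.86 2.962 -0.332
vertex -1.015 3.636 -0.083
vertex -1.491 2.571 1.417
endloop
endfacet
facet normal -0.309 0.135 -0.942
outer loop
vertex -1.155 0.684 0.592
vertex -1.854 0.802 0.838
vertex -1.305 1.302 0.73
endloop
endfacet
facet normal 0.971 0.210 0.116
outer loop
vertex -1.155 0.684 0.592
vertex -1.305 1.302 0.73
vertex -1.346 0.578 2.382
endloop
endfacet
facet normal -0.310 0.137 -0.941
outer loop
vertex -1.305 1.302 0.73
vertex -1.854 0.802 0.838
vertex -1.867 1.543 0.95
endloop
endfacet
facet normal 0.483 0.797 0.361
outer loop
vertex -1.305 1.302 0.73
vertex -1.867 1.543 0.95
vertex -1.346 0.578 2.382
endloop
endfacet
facet normal -0.310 0.137 -0.941
outer loop
vertex -1.867 1.543 0.95
vertex -1.854 0.802 0.838
vertex -2.42 1.227 1.086
endloop
endfacet
facet normal -0.278 0.747 0.604
outer loop
vertex -1.867 1.543 0.95
vertex -2.42 1.227 1.086
vertex -1.346 0.578 2.382
endloop
endfacet
facet normal -0.310 0.137 -0.941
outer loop
vertex -2.42 1.227 1.086
vertex -1.854 0.802 0.838
vertex -2.546 0.59 1.035
endloop
endfacet
facet normal -0.743 0.094 0.663
outer loop
vertex -2.42 1.227 1.086
vertex -2.546 0.59 1.035
vertex -1.346 0.578 2.382
endloop
endfacet
facet normal -0.310 0.136 -0.941
outer loop
vertex -2.546 0.59 1.035
vertex -1.854 0.802 0.838
vertex -2.15 0.113 0.836
endloop
endfacet
facet normal -0.558 -0.668 0.491
outer loop
vertex -2.546 0.59 1.035
vertex -2.15 0.113 0.836
vertex -1.346 0.578 2.382
endloop
endfacet
facet normal -0.309 0.136 -0.941
outer loop
vertex -2.15 0.113 0.836
vertex -1.854 0.802 0.838
vertex -1.532 0.155 0.639
endloop
endfacet
facet normal 0.136 -0.966 0.220
outer loop
vertex -2.15 0.113 0.836
vertex -1.532 0.155 0.639
vertex -1.346 0.578 2.382
endloop
endfacet
facet normal -0.308 0.136 -0.941
outer loop
vertex -1.532 0.155 0.639
vertex -1.854 0.802 0.838
vertex -1.155 0.684 0.592
endloop
endfacet
facet normal 0.815 -0.576 0.053
outer loop
vertex -1.532 0.155 0.639
vertex -1.155 0.684 0.592
vertex -1.346 0.578 2.382
endloop
endfacet

endsolid


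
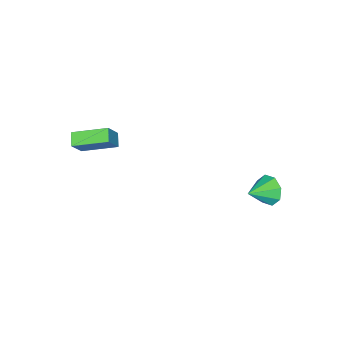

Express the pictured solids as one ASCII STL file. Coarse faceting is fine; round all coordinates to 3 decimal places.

solid 
facet normal -0.576 -0.072 -0.814
outer loop
vertex 0.635 -2.607 1.859
vertex 1.182 -2.042 1.422
vertex 1.815 -4.281 1.173
endloop
endfacet
facet normal -0.608 -0.628 0.485
outer loop
vertex 2.638 -4.178 2.338
vertex 0.635 -2.607 1.859
vertex 1.815 -4.281 1.173
endloop
endfacet
facet normal -0.576 -0.072 -0.814
outer loop
vertex 1.815 -4.281 1.173
vertex 1.182 -2.042 1.422
vertex 2.362 -3.716 0.736
endloop
endfacet
facet normal 0.547 -0.775 -0.318
outer loop
vertex 2.362 -3.716 0.736
vertex 2.638 -4.178 2.338
vertex 1.815 -4.281 1.173
endloop
endfacet
facet normal -0.547 0.775 0.318
outer loop
vertex 0.635 -2.607 1.859
vertex 2.005 -1.939 2.587
vertex 1.182 -2.042 1.422
endloop
endfacet
facet normal -0.608 -0.628 0.485
outer loop
vertex 1.458 -2.504 3.024
vertex 0.635 -2.607 1.859
vertex 2.638 -4.178 2.338
endloop
endfacet
facet normal -0.547 0.775 0.318
outer loop
vertex 1.458 -2.504 3.024
vertex 2.005 -1.939 2.587
vertex 0.635 -2.607 1.859
endloop
endfacet
facet normal 0.608 0.628 -0.485
outer loop
vertex 1.182 -2.042 1.422
vertex 2.005 -1.939 2.587
vertex 2.362 -3.716 0.736
endloop
endfacet
facet normal 0.547 -0.775 -0.318
outer loop
vertex 3.185 -3.613 1.901
vertex 2.638 -4.178 2.338
vertex 2.362 -3.716 0.736
endloop
endfacet
facet normal 0.608 0.628 -0.485
outer loop
vertex 2.362 -3.716 0.736
vertex 2.005 -1.939 2.587
vertex 3.185 -3.613 1.901
endloop
endfacet
facet normal 0.576 0.072 0.814
outer loop
vertex 3.185 -3.613 1.901
vertex 1.458 -2.504 3.024
vertex 2.638 -4.178 2.338
endloop
endfacet
facet normal 0.576 0.072 0.814
outer loop
vertex 2.005 -1.939 2.587
vertex 1.458 -2.504 3.024
vertex 3.185 -3.613 1.901
endloop
endfacet
facet normal -0.903 0.162 -0.398
outer loop
vertex -4.132 4.518 -3.471
vertex -4.541 3.882 -2.802
vertex -4.354 4.874 -2.822
endloop
endfacet
facet normal 0.728 0.675 -0.121
outer loop
vertex -4.132 4.518 -3.471
vertex -4.354 4.874 -2.822
vertex -3.079 3.618 -2.158
endloop
endfacet
facet normal -0.903 0.162 -0.398
outer loop
vertex -4.354 4.874 -2.822
vertex -4.541 3.882 -2.802
vertex -4.686 4.649 -2.161
endloop
endfacet
facet normal 0.471 0.736 0.487
outer loop
vertex -4.354 4.874 -2.822
vertex -4.686 4.649 -2.161
vertex -3.079 3.618 -2.158
endloop
endfacet
facet normal -0.903 0.162 -0.398
outer loop
vertex -4.686 4.649 -2.161
vertex -4.541 3.882 -2.802
vertex -4.933 3.974 -1.876
endloop
endfacet
facet normal 0.202 0.317 0.927
outer loop
vertex -4.686 4.649 -2.161
vertex -4.933 3.974 -1.876
vertex -3.079 3.618 -2.158
endloop
endfacet
facet normal -0.903 0.163 -0.398
outer loop
vertex -4.933 3.974 -1.876
vertex -4.541 3.882 -2.802
vertex -4.951 3.246 -2.133
endloop
endfacet
facet normal 0.079 -0.334 0.939
outer loop
vertex -4.933 3.974 -1.876
vertex -4.951 3.246 -2.133
vertex -3.079 3.618 -2.158
endloop
endfacet
facet normal -0.903 0.163 -0.398
outer loop
vertex -4.951 3.246 -2.133
vertex -4.541 3.882 -2.802
vertex -4.729 2.89 -2.783
endloop
endfacet
facet normal 0.173 -0.838 0.518
outer loop
vertex -4.951 3.246 -2.133
vertex -4.729 2.89 -2.783
vertex -3.079 3.618 -2.158
endloop
endfacet
facet normal -0.903 0.163 -0.398
outer loop
vertex -4.729 2.89 -2.783
vertex -4.541 3.882 -2.802
vertex -4.397 3.115 -3.443
endloop
endfacet
facet normal 0.430 -0.898 -0.090
outer loop
vertex -4.729 2.89 -2.783
vertex -4.397 3.115 -3.443
vertex -3.079 3.618 -2.158
endloop
endfacet
facet normal -0.903 0.162 -0.397
outer loop
vertex -4.397 3.115 -3.443
vertex -4.541 3.882 -2.802
vertex -4.15 3.789 -3.729
endloop
endfacet
facet normal 0.699 -0.481 -0.529
outer loop
vertex -4.397 3.115 -3.443
vertex -4.15 3.789 -3.729
vertex -3.079 3.618 -2.158
endloop
endfacet
facet normal -0.903 0.163 -0.397
outer loop
vertex -4.15 3.789 -3.729
vertex -4.541 3.882 -2.802
vertex -4.132 4.518 -3.471
endloop
endfacet
facet normal 0.823 0.172 -0.542
outer loop
vertex -4.15 3.789 -3.729
vertex -4.132 4.518 -3.471
vertex -3.079 3.618 -2.158
endloop
endfacet

endsolid


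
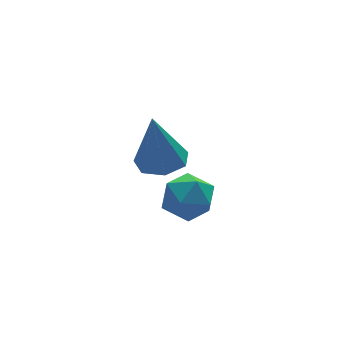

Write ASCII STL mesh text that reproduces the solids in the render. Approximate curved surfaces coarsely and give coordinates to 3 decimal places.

solid 
facet normal 0.130 -0.052 -0.990
outer loop
vertex -0.308 -3.508 1.341
vertex -0.801 -2.727 1.235
vertex 0.115 -2.821 1.36
endloop
endfacet
facet normal 0.737 -0.467 0.488
outer loop
vertex -0.308 -3.508 1.341
vertex 0.115 -2.821 1.36
vertex -1.079 -2.613 3.365
endloop
endfacet
facet normal 0.130 -0.052 -0.990
outer loop
vertex 0.115 -2.821 1.36
vertex -0.801 -2.727 1.235
vertex -0.152 -2.063 1.285
endloop
endfacet
facet normal 0.824 0.335 0.456
outer loop
vertex 0.115 -2.821 1.36
vertex -0.152 -2.063 1.285
vertex -1.079 -2.613 3.365
endloop
endfacet
facet normal 0.129 -0.052 -0.990
outer loop
vertex -0.152 -2.063 1.285
vertex -0.801 -2.727 1.235
vertex -0.908 -1.805 1.173
endloop
endfacet
facet normal 0.255 0.901 0.352
outer loop
vertex -0.152 -2.063 1.285
vertex -0.908 -1.805 1.173
vertex -1.079 -2.613 3.365
endloop
endfacet
facet normal 0.129 -0.052 -0.990
outer loop
vertex -0.908 -1.805 1.173
vertex -0.801 -2.727 1.235
vertex -1.584 -2.241 1.108
endloop
endfacet
facet normal -0.541 0.802 0.253
outer loop
vertex -0.908 -1.805 1.173
vertex -1.584 -2.241 1.108
vertex -1.079 -2.613 3.365
endloop
endfacet
facet normal 0.128 -0.052 -0.990
outer loop
vertex -1.584 -2.241 1.108
vertex -0.801 -2.727 1.235
vertex -1.671 -3.043 1.139
endloop
endfacet
facet normal -0.965 0.114 0.235
outer loop
vertex -1.584 -2.241 1.108
vertex -1.671 -3.043 1.139
vertex -1.079 -2.613 3.365
endloop
endfacet
facet normal 0.129 -0.053 -0.990
outer loop
vertex -1.671 -3.043 1.139
vertex -0.801 -2.727 1.235
vertex -1.102 -3.606 1.243
endloop
endfacet
facet normal -0.697 -0.647 0.310
outer loop
vertex -1.671 -3.043 1.139
vertex -1.102 -3.606 1.243
vertex -1.079 -2.613 3.365
endloop
endfacet
facet normal 0.129 -0.053 -0.990
outer loop
vertex -1.102 -3.606 1.243
vertex -0.801 -2.727 1.235
vertex -0.308 -3.508 1.341
endloop
endfacet
facet normal 0.059 -0.904 0.423
outer loop
vertex -1.102 -3.606 1.243
vertex -0.308 -3.508 1.341
vertex -1.079 -2.613 3.365
endloop
endfacet
facet normal -0.921 -0.105 0.374
outer loop
vertex -0.728 -2.554 -1.464
vertex -0.371 -3.253 -0.781
vertex -0.385 -2.242 -0.532
endloop
endfacet
facet normal -0.825 0.553 0.118
outer loop
vertex -0.728 -2.554 -1.464
vertex -0.385 -2.242 -0.532
vertex -0.142 -1.697 -1.385
endloop
endfacet
facet normal -0.652 0.498 -0.572
outer loop
vertex -0.728 -2.554 -1.464
vertex -0.142 -1.697 -1.385
vertex 0.023 -2.371 -2.161
endloop
endfacet
facet normal -0.641 -0.195 -0.742
outer loop
vertex -0.728 -2.554 -1.464
vertex 0.023 -2.371 -2.161
vertex -0.118 -3.333 -1.787
endloop
endfacet
facet normal -0.808 -0.567 -0.158
outer loop
vertex -0.728 -2.554 -1.464
vertex -0.118 -3.333 -1.787
vertex -0.371 -3.253 -0.781
endloop
endfacet
facet normal -0.271 0.844 0.462
outer loop
vertex -0.142 -1.697 -1.385
vertex -0.385 -2.242 -0.532
vertex 0.578 -1.867 -0.653
endloop
endfacet
facet normal -0.428 -0.222 0.876
outer loop
vertex -0.385 -2.242 -0.532
vertex -0.371 -3.253 -0.781
vertex 0.437 -2.829 -0.279
endloop
endfacet
facet normal -0.245 -0.969 0.016
outer loop
vertex -0.371 -3.253 -0.781
vertex -0.118 -3.333 -1.787
vertex 0.602 -3.503 -1.055
endloop
endfacet
facet normal 0.025 -0.365 -0.930
outer loop
vertex -0.118 -3.333 -1.787
vertex 0.023 -2.371 -2.161
vertex 0.845 -2.958 -1.908
endloop
endfacet
facet normal 0.010 0.756 -0.655
outer loop
vertex 0.023 -2.371 -2.161
vertex -0.142 -1.697 -1.385
vertex 0.831 -1.947 -1.659
endloop
endfacet
facet normal 0.641 0.195 0.742
outer loop
vertex 1.188 -2.646 -0.976
vertex 0.578 -1.867 -0.653
vertex 0.437 -2.829 -0.279
endloop
endfacet
facet normal 0.652 -0.498 0.572
outer loop
vertex 1.188 -2.646 -0.976
vertex 0.437 -2.829 -0.279
vertex 0.602 -3.503 -1.055
endloop
endfacet
facet normal 0.825 -0.553 -0.118
outer loop
vertex 1.188 -2.646 -0.976
vertex 0.602 -3.503 -1.055
vertex 0.845 -2.958 -1.908
endloop
endfacet
facet normal 0.921 0.105 -0.374
outer loop
vertex 1.188 -2.646 -0.976
vertex 0.845 -2.958 -1.908
vertex 0.831 -1.947 -1.659
endloop
endfacet
facet normal 0.808 0.567 0.158
outer loop
vertex 1.188 -2.646 -0.976
vertex 0.831 -1.947 -1.659
vertex 0.578 -1.867 -0.653
endloop
endfacet
facet normal -0.025 0.365 0.930
outer loop
vertex 0.437 -2.829 -0.279
vertex 0.578 -1.867 -0.653
vertex -0.385 -2.242 -0.532
endloop
endfacet
facet normal -0.010 -0.756 0.655
outer loop
vertex 0.602 -3.503 -1.055
vertex 0.437 -2.829 -0.279
vertex -0.371 -3.253 -0.781
endloop
endfacet
facet normal 0.271 -0.844 -0.462
outer loop
vertex 0.845 -2.958 -1.908
vertex 0.602 -3.503 -1.055
vertex -0.118 -3.333 -1.787
endloop
endfacet
facet normal 0.428 0.222 -0.876
outer loop
vertex 0.831 -1.947 -1.659
vertex 0.845 -2.958 -1.908
vertex 0.023 -2.371 -2.161
endloop
endfacet
facet normal 0.245 0.969 -0.016
outer loop
vertex 0.578 -1.867 -0.653
vertex 0.831 -1.947 -1.659
vertex -0.142 -1.697 -1.385
endloop
endfacet

endsolid


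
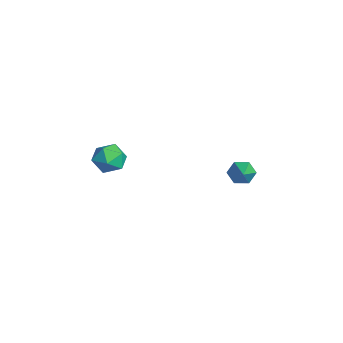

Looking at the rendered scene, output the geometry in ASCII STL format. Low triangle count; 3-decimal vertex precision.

solid 
facet normal -0.487 -0.155 0.859
outer loop
vertex -2.77 -1.824 3.1
vertex -2.983 -2.617 2.836
vertex -2.251 -2.491 3.274
endloop
endfacet
facet normal 0.060 0.295 0.954
outer loop
vertex -2.77 -1.824 3.1
vertex -2.251 -2.491 3.274
vertex -1.915 -1.738 3.02
endloop
endfacet
facet normal -0.037 0.853 0.520
outer loop
vertex -2.77 -1.824 3.1
vertex -1.915 -1.738 3.02
vertex -2.44 -1.399 2.426
endloop
endfacet
facet normal -0.644 0.749 0.157
outer loop
vertex -2.77 -1.824 3.1
vertex -2.44 -1.399 2.426
vertex -3.1 -1.943 2.312
endloop
endfacet
facet normal -0.922 0.125 0.367
outer loop
vertex -2.77 -1.824 3.1
vertex -3.1 -1.943 2.312
vertex -2.983 -2.617 2.836
endloop
endfacet
facet normal 0.656 -0.039 0.754
outer loop
vertex -1.915 -1.738 3.02
vertex -2.251 -2.491 3.274
vertex -1.6 -2.477 2.708
endloop
endfacet
facet normal -0.227 -0.767 0.601
outer loop
vertex -2.251 -2.491 3.274
vertex -2.983 -2.617 2.836
vertex -2.26 -3.021 2.594
endloop
endfacet
facet normal -0.929 -0.313 -0.196
outer loop
vertex -2.983 -2.617 2.836
vertex -3.1 -1.943 2.312
vertex -2.785 -2.682 2.0
endloop
endfacet
facet normal -0.480 0.695 -0.535
outer loop
vertex -3.1 -1.943 2.312
vertex -2.44 -1.399 2.426
vertex -2.449 -1.929 1.746
endloop
endfacet
facet normal 0.500 0.864 0.051
outer loop
vertex -2.44 -1.399 2.426
vertex -1.915 -1.738 3.02
vertex -1.717 -1.803 2.184
endloop
endfacet
facet normal 0.644 -0.749 -0.157
outer loop
vertex -1.93 -2.596 1.92
vertex -1.6 -2.477 2.708
vertex -2.26 -3.021 2.594
endloop
endfacet
facet normal 0.037 -0.853 -0.520
outer loop
vertex -1.93 -2.596 1.92
vertex -2.26 -3.021 2.594
vertex -2.785 -2.682 2.0
endloop
endfacet
facet normal -0.060 -0.295 -0.954
outer loop
vertex -1.93 -2.596 1.92
vertex -2.785 -2.682 2.0
vertex -2.449 -1.929 1.746
endloop
endfacet
facet normal 0.487 0.155 -0.859
outer loop
vertex -1.93 -2.596 1.92
vertex -2.449 -1.929 1.746
vertex -1.717 -1.803 2.184
endloop
endfacet
facet normal 0.922 -0.125 -0.367
outer loop
vertex -1.93 -2.596 1.92
vertex -1.717 -1.803 2.184
vertex -1.6 -2.477 2.708
endloop
endfacet
facet normal 0.480 -0.695 0.535
outer loop
vertex -2.26 -3.021 2.594
vertex -1.6 -2.477 2.708
vertex -2.251 -2.491 3.274
endloop
endfacet
facet normal -0.500 -0.864 -0.051
outer loop
vertex -2.785 -2.682 2.0
vertex -2.26 -3.021 2.594
vertex -2.983 -2.617 2.836
endloop
endfacet
facet normal -0.656 0.039 -0.754
outer loop
vertex -2.449 -1.929 1.746
vertex -2.785 -2.682 2.0
vertex -3.1 -1.943 2.312
endloop
endfacet
facet normal 0.227 0.767 -0.601
outer loop
vertex -1.717 -1.803 2.184
vertex -2.449 -1.929 1.746
vertex -2.44 -1.399 2.426
endloop
endfacet
facet normal 0.929 0.313 0.196
outer loop
vertex -1.6 -2.477 2.708
vertex -1.717 -1.803 2.184
vertex -1.915 -1.738 3.02
endloop
endfacet
facet normal -0.834 0.224 -0.504
outer loop
vertex -1.404 3.869 0.366
vertex -1.768 3.635 0.864
vertex -1.591 4.271 0.854
endloop
endfacet
facet normal 0.720 0.645 -0.255
outer loop
vertex -1.404 3.869 0.366
vertex -1.591 4.271 0.854
vertex -0.392 3.265 1.696
endloop
endfacet
facet normal -0.834 0.224 -0.503
outer loop
vertex -1.591 4.271 0.854
vertex -1.768 3.635 0.864
vertex -1.955 4.037 1.353
endloop
endfacet
facet normal 0.264 0.785 0.561
outer loop
vertex -1.591 4.271 0.854
vertex -1.955 4.037 1.353
vertex -0.392 3.265 1.696
endloop
endfacet
facet normal -0.834 0.225 -0.504
outer loop
vertex -1.955 4.037 1.353
vertex -1.768 3.635 0.864
vertex -2.132 3.402 1.362
endloop
endfacet
facet normal -0.183 0.065 0.981
outer loop
vertex -1.955 4.037 1.353
vertex -2.132 3.402 1.362
vertex -0.392 3.265 1.696
endloop
endfacet
facet normal -0.834 0.224 -0.505
outer loop
vertex -2.132 3.402 1.362
vertex -1.768 3.635 0.864
vertex -1.945 2.999 0.874
endloop
endfacet
facet normal -0.175 -0.791 0.586
outer loop
vertex -2.132 3.402 1.362
vertex -1.945 2.999 0.874
vertex -0.392 3.265 1.696
endloop
endfacet
facet normal -0.834 0.224 -0.503
outer loop
vertex -1.945 2.999 0.874
vertex -1.768 3.635 0.864
vertex -1.581 3.233 0.375
endloop
endfacet
facet normal 0.282 -0.931 -0.231
outer loop
vertex -1.945 2.999 0.874
vertex -1.581 3.233 0.375
vertex -0.392 3.265 1.696
endloop
endfacet
facet normal -0.834 0.225 -0.504
outer loop
vertex -1.581 3.233 0.375
vertex -1.768 3.635 0.864
vertex -1.404 3.869 0.366
endloop
endfacet
facet normal 0.729 -0.212 -0.651
outer loop
vertex -1.581 3.233 0.375
vertex -1.404 3.869 0.366
vertex -0.392 3.265 1.696
endloop
endfacet

endsolid


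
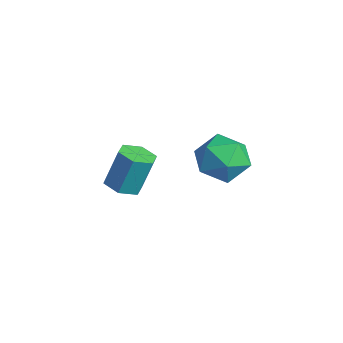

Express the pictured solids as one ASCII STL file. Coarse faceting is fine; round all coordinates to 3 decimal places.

solid 
facet normal -0.029 -0.352 -0.936
outer loop
vertex -1.778 -2.529 -4.843
vertex -2.577 -2.816 -4.71
vertex -2.451 -2.021 -5.013
endloop
endfacet
facet normal 0.622 0.726 -0.292
outer loop
vertex -1.778 -2.529 -4.843
vertex -2.451 -2.021 -5.013
vertex -1.723 -1.876 -3.102
endloop
endfacet
facet normal 0.621 0.727 -0.292
outer loop
vertex -1.723 -1.876 -3.102
vertex -2.451 -2.021 -5.013
vertex -2.396 -1.369 -3.272
endloop
endfacet
facet normal 0.028 0.351 0.936
outer loop
vertex -1.723 -1.876 -3.102
vertex -2.396 -1.369 -3.272
vertex -2.523 -2.164 -2.97
endloop
endfacet
facet normal -0.029 -0.352 -0.936
outer loop
vertex -2.451 -2.021 -5.013
vertex -2.577 -2.816 -4.71
vertex -3.25 -2.308 -4.88
endloop
endfacet
facet normal -0.367 0.875 -0.316
outer loop
vertex -2.451 -2.021 -5.013
vertex -3.25 -2.308 -4.88
vertex -2.396 -1.369 -3.272
endloop
endfacet
facet normal -0.366 0.875 -0.316
outer loop
vertex -2.396 -1.369 -3.272
vertex -3.25 -2.308 -4.88
vertex -3.196 -1.656 -3.139
endloop
endfacet
facet normal 0.030 0.351 0.936
outer loop
vertex -2.396 -1.369 -3.272
vertex -3.196 -1.656 -3.139
vertex -2.523 -2.164 -2.97
endloop
endfacet
facet normal -0.028 -0.351 -0.936
outer loop
vertex -3.25 -2.308 -4.88
vertex -2.577 -2.816 -4.71
vertex -3.377 -3.104 -4.578
endloop
endfacet
facet normal -0.989 0.148 -0.025
outer loop
vertex -3.25 -2.308 -4.88
vertex -3.377 -3.104 -4.578
vertex -3.196 -1.656 -3.139
endloop
endfacet
facet normal -0.989 0.148 -0.024
outer loop
vertex -3.196 -1.656 -3.139
vertex -3.377 -3.104 -4.578
vertex -3.322 -2.451 -2.837
endloop
endfacet
facet normal 0.030 0.351 0.936
outer loop
vertex -3.196 -1.656 -3.139
vertex -3.322 -2.451 -2.837
vertex -2.523 -2.164 -2.97
endloop
endfacet
facet normal -0.028 -0.351 -0.936
outer loop
vertex -3.377 -3.104 -4.578
vertex -2.577 -2.816 -4.71
vertex -2.704 -3.611 -4.408
endloop
endfacet
facet normal -0.621 -0.727 0.292
outer loop
vertex -3.377 -3.104 -4.578
vertex -2.704 -3.611 -4.408
vertex -3.322 -2.451 -2.837
endloop
endfacet
facet normal -0.622 -0.727 0.292
outer loop
vertex -3.322 -2.451 -2.837
vertex -2.704 -3.611 -4.408
vertex -2.649 -2.959 -2.667
endloop
endfacet
facet normal 0.029 0.352 0.936
outer loop
vertex -3.322 -2.451 -2.837
vertex -2.649 -2.959 -2.667
vertex -2.523 -2.164 -2.97
endloop
endfacet
facet normal -0.030 -0.351 -0.936
outer loop
vertex -2.704 -3.611 -4.408
vertex -2.577 -2.816 -4.71
vertex -1.904 -3.324 -4.541
endloop
endfacet
facet normal 0.366 -0.875 0.316
outer loop
vertex -2.704 -3.611 -4.408
vertex -1.904 -3.324 -4.541
vertex -2.649 -2.959 -2.667
endloop
endfacet
facet normal 0.367 -0.875 0.316
outer loop
vertex -2.649 -2.959 -2.667
vertex -1.904 -3.324 -4.541
vertex -1.85 -2.672 -2.8
endloop
endfacet
facet normal 0.029 0.352 0.936
outer loop
vertex -2.649 -2.959 -2.667
vertex -1.85 -2.672 -2.8
vertex -2.523 -2.164 -2.97
endloop
endfacet
facet normal -0.030 -0.351 -0.936
outer loop
vertex -1.904 -3.324 -4.541
vertex -2.577 -2.816 -4.71
vertex -1.778 -2.529 -4.843
endloop
endfacet
facet normal 0.989 -0.147 0.025
outer loop
vertex -1.904 -3.324 -4.541
vertex -1.778 -2.529 -4.843
vertex -1.85 -2.672 -2.8
endloop
endfacet
facet normal 0.989 -0.148 0.024
outer loop
vertex -1.85 -2.672 -2.8
vertex -1.778 -2.529 -4.843
vertex -1.723 -1.876 -3.102
endloop
endfacet
facet normal 0.028 0.351 0.936
outer loop
vertex -1.85 -2.672 -2.8
vertex -1.723 -1.876 -3.102
vertex -2.523 -2.164 -2.97
endloop
endfacet
facet normal -0.242 0.627 0.741
outer loop
vertex 1.865 0.356 -0.281
vertex 1.353 -0.566 0.332
vertex 2.533 -0.305 0.497
endloop
endfacet
facet normal 0.354 0.841 0.410
outer loop
vertex 1.865 0.356 -0.281
vertex 2.533 -0.305 0.497
vertex 3.0 0.024 -0.581
endloop
endfacet
facet normal 0.201 0.939 -0.280
outer loop
vertex 1.865 0.356 -0.281
vertex 3.0 0.024 -0.581
vertex 2.109 -0.033 -1.412
endloop
endfacet
facet normal -0.491 0.786 -0.376
outer loop
vertex 1.865 0.356 -0.281
vertex 2.109 -0.033 -1.412
vertex 1.091 -0.398 -0.847
endloop
endfacet
facet normal -0.764 0.593 0.254
outer loop
vertex 1.865 0.356 -0.281
vertex 1.091 -0.398 -0.847
vertex 1.353 -0.566 0.332
endloop
endfacet
facet normal 0.833 0.313 0.456
outer loop
vertex 3.0 0.024 -0.581
vertex 2.533 -0.305 0.497
vertex 3.189 -1.102 -0.153
endloop
endfacet
facet normal -0.132 -0.031 0.991
outer loop
vertex 2.533 -0.305 0.497
vertex 1.353 -0.566 0.332
vertex 2.171 -1.467 0.412
endloop
endfacet
facet normal -0.975 -0.086 0.204
outer loop
vertex 1.353 -0.566 0.332
vertex 1.091 -0.398 -0.847
vertex 1.28 -1.524 -0.419
endloop
endfacet
facet normal -0.533 0.226 -0.815
outer loop
vertex 1.091 -0.398 -0.847
vertex 2.109 -0.033 -1.412
vertex 1.747 -1.195 -1.497
endloop
endfacet
facet normal 0.585 0.472 -0.659
outer loop
vertex 2.109 -0.033 -1.412
vertex 3.0 0.024 -0.581
vertex 2.927 -0.934 -1.332
endloop
endfacet
facet normal 0.491 -0.786 0.376
outer loop
vertex 2.415 -1.856 -0.719
vertex 3.189 -1.102 -0.153
vertex 2.171 -1.467 0.412
endloop
endfacet
facet normal -0.201 -0.939 0.280
outer loop
vertex 2.415 -1.856 -0.719
vertex 2.171 -1.467 0.412
vertex 1.28 -1.524 -0.419
endloop
endfacet
facet normal -0.354 -0.841 -0.410
outer loop
vertex 2.415 -1.856 -0.719
vertex 1.28 -1.524 -0.419
vertex 1.747 -1.195 -1.497
endloop
endfacet
facet normal 0.242 -0.627 -0.741
outer loop
vertex 2.415 -1.856 -0.719
vertex 1.747 -1.195 -1.497
vertex 2.927 -0.934 -1.332
endloop
endfacet
facet normal 0.764 -0.593 -0.254
outer loop
vertex 2.415 -1.856 -0.719
vertex 2.927 -0.934 -1.332
vertex 3.189 -1.102 -0.153
endloop
endfacet
facet normal 0.533 -0.226 0.815
outer loop
vertex 2.171 -1.467 0.412
vertex 3.189 -1.102 -0.153
vertex 2.533 -0.305 0.497
endloop
endfacet
facet normal -0.585 -0.472 0.659
outer loop
vertex 1.28 -1.524 -0.419
vertex 2.171 -1.467 0.412
vertex 1.353 -0.566 0.332
endloop
endfacet
facet normal -0.833 -0.313 -0.456
outer loop
vertex 1.747 -1.195 -1.497
vertex 1.28 -1.524 -0.419
vertex 1.091 -0.398 -0.847
endloop
endfacet
facet normal 0.132 0.031 -0.991
outer loop
vertex 2.927 -0.934 -1.332
vertex 1.747 -1.195 -1.497
vertex 2.109 -0.033 -1.412
endloop
endfacet
facet normal 0.975 0.086 -0.204
outer loop
vertex 3.189 -1.102 -0.153
vertex 2.927 -0.934 -1.332
vertex 3.0 0.024 -0.581
endloop
endfacet

endsolid
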